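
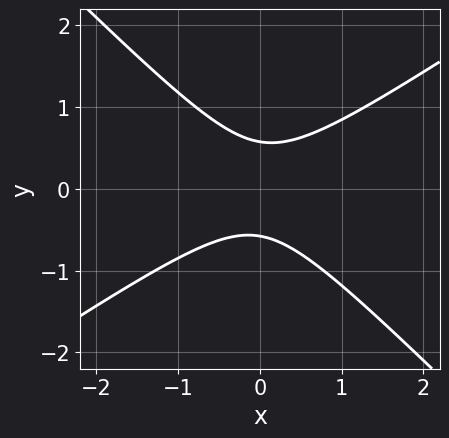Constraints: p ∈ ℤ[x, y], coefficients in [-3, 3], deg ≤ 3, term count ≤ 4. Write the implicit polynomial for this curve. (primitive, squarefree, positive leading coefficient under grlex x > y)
2*x^2 - x*y - 3*y^2 + 1

First, the degree is 2 — the shape is more complex than any degree-1 curve.
Next, from the visible intercepts: no x-intercept at any integer in the box.
Finally, fitting integer coefficients to these (and the overall shape) gives p.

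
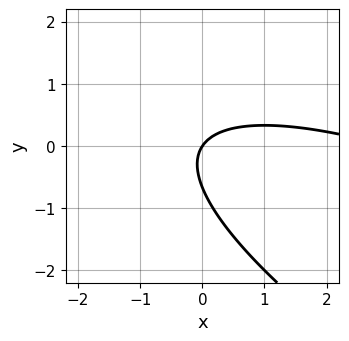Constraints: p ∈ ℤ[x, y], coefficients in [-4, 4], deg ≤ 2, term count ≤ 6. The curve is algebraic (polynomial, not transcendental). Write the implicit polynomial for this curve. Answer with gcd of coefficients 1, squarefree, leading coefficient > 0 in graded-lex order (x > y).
The degree is 2 — a generic line meets the curve in up to 2 points.
Against the integer gridlines: it crosses the x-axis at the gridline x = 0; one y-axis crossing is at y = 0.
Matching integer coefficients to the picture gives p.

x^2 + 3*x*y + 3*y^2 - 3*x + 2*y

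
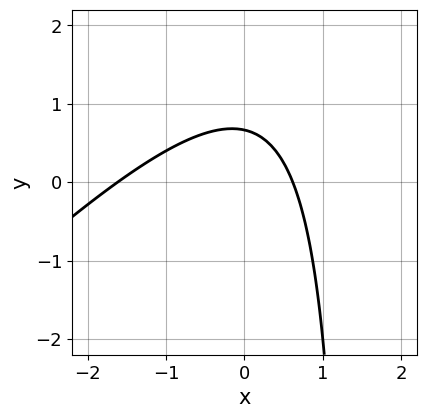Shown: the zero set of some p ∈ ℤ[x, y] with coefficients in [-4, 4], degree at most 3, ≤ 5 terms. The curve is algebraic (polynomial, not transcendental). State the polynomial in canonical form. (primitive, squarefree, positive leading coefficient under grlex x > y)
2*x^2 - 2*x*y + 2*x + 3*y - 2

1. Degree: the shape is more complex than any degree-1 curve, so deg p = 2.
2. The integer polynomial consistent with all of this is the stated p.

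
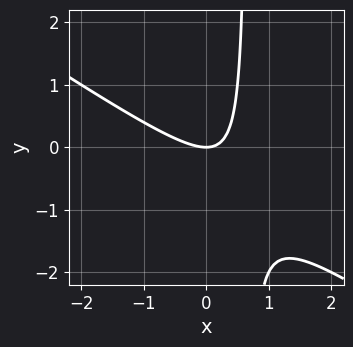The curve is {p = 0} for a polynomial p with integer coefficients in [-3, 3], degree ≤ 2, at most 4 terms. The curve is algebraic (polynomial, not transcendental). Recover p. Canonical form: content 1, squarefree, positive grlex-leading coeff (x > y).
2*x^2 + 3*x*y - 2*y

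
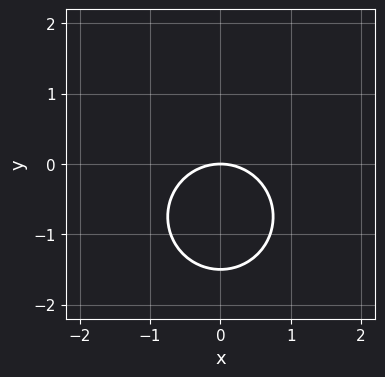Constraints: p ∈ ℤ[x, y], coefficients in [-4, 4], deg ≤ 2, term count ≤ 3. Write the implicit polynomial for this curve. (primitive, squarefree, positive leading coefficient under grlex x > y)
2*x^2 + 2*y^2 + 3*y

(a) The degree is 2 — the shape is more complex than any degree-1 curve.
(b) Symmetries: it's symmetric under x → −x, forcing even powers of x.
(c) Checking where it meets the axes: one y-axis crossing is at y = 0; it meets the x-axis at x = 0 (among the integer gridlines).
(d) Fitting integer coefficients to these (and the overall shape) gives p.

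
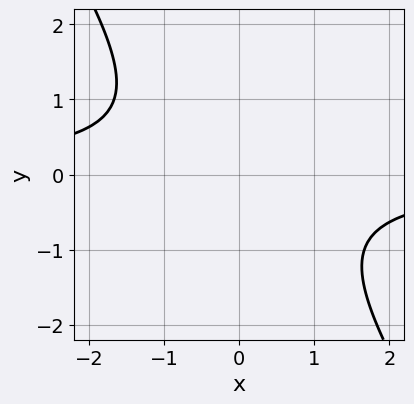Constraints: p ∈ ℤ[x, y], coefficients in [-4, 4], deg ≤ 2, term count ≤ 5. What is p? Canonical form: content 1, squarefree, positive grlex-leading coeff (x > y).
3*x*y + 2*y^2 + 3

(a) deg p = 2. A generic line meets the curve in up to 2 points.
(b) Observable constraints: no y-intercept at any integer in the box; no x-intercept at any integer in the box.
(c) Together with the visible shape, these determine p as stated.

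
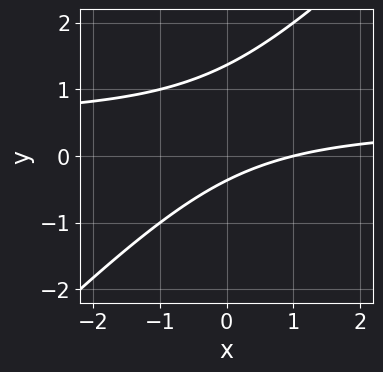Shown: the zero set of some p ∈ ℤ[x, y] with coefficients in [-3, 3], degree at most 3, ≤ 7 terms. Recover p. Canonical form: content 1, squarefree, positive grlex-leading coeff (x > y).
Degree: the shape is more complex than any degree-1 curve, so deg p = 2.
Against the integer gridlines: it crosses the x-axis at the gridline x = 1.
Together with the visible shape, these determine p as stated.

2*x*y - 2*y^2 - x + 2*y + 1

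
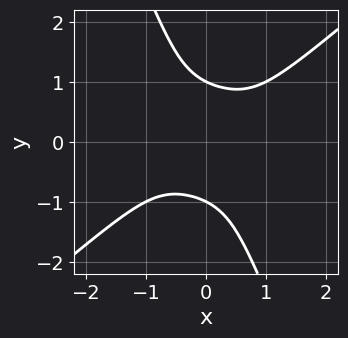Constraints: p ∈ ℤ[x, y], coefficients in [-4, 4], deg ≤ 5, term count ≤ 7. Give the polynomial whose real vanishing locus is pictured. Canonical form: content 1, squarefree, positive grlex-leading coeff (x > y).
(a) The degree is 4 — the shape is more complex than any degree-3 curve.
(b) From the visible intercepts: no x-intercept at any integer in the box; among the integer gridlines, it crosses the y-axis at y ∈ {-1, 1}.
(c) Matching integer coefficients to the picture gives p.

x^4 + x^2*y^2 - 2*x*y^3 - y^4 + 1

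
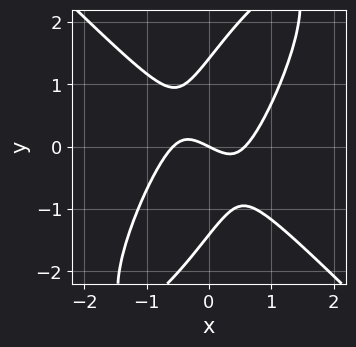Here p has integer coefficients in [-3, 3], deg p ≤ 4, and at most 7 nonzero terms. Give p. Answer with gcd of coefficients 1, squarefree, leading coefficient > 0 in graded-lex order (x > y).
3*x^3 - 2*x*y^2 + y^3 - x - 2*y

deg p = 3. No degree-2 curve has this shape.
Observable constraints: it meets the x-axis at x = 0 (among the integer gridlines); one y-axis crossing is at y = 0.
Matching integer coefficients to the picture gives p.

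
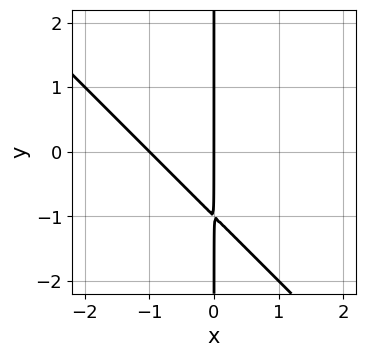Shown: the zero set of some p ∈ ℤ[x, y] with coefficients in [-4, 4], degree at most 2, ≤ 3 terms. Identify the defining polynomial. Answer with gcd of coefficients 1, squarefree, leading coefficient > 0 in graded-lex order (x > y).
(a) The degree is 2 — a generic line meets the curve in up to 2 points.
(b) From the axis intercepts and sections: the visible y-axis segment lies entirely on the curve; the x-axis gridline crossings are at x ∈ {-1, 0}.
(c) Solving for integer coefficients yields p as stated.

x^2 + x*y + x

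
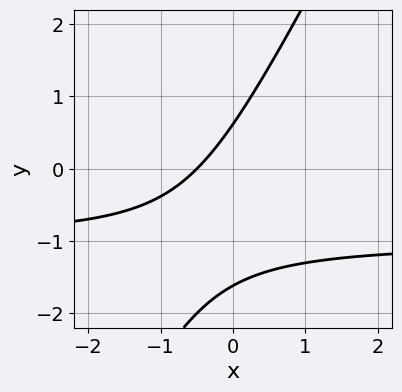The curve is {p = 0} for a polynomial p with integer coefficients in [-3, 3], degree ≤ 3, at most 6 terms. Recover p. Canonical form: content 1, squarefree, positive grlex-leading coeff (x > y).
(a) deg p = 2.
(b) The integer polynomial consistent with all of this is the stated p.

2*x*y - y^2 + 2*x - y + 1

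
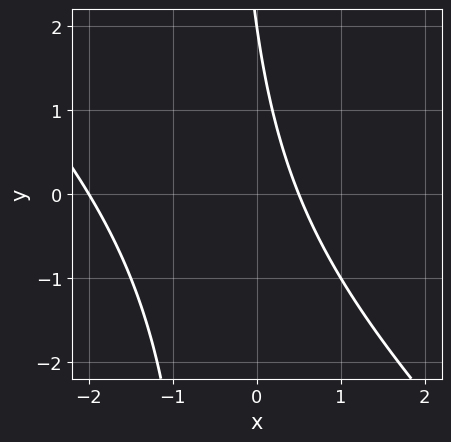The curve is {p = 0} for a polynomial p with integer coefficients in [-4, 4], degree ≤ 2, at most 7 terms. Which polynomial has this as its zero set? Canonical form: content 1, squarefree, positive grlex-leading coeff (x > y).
Degree: no degree-1 curve has this shape, so deg p = 2.
Against the integer gridlines: it meets the x-axis at x = -2 (among the integer gridlines); it crosses the y-axis at the gridline y = 2.
Assembling these constraints gives the stated polynomial.

2*x^2 + 2*x*y + 3*x + y - 2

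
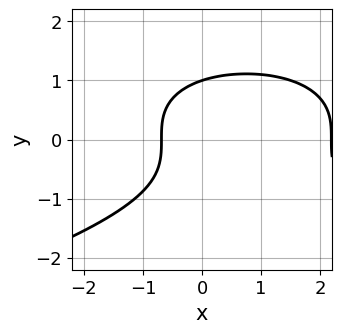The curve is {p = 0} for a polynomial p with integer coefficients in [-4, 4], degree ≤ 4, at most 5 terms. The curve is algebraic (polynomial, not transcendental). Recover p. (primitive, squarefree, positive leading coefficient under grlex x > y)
3*y^3 + 2*x^2 - 3*x - 3

First, deg p = 3. No degree-2 curve has this shape.
Then, reading off the gridlines: it meets the y-axis at y = 1 (among the integer gridlines).
Finally, the integer polynomial consistent with all of this is the stated p.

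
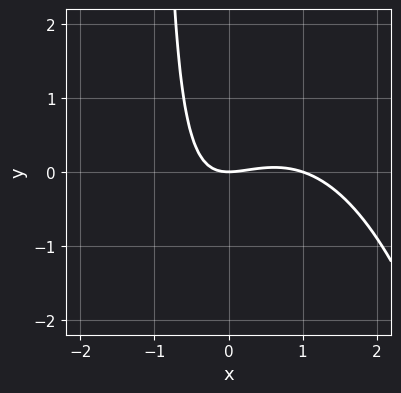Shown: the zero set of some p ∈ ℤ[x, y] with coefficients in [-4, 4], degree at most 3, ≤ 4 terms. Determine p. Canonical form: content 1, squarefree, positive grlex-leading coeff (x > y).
First, deg p = 3.
Then, from the axis intercepts and sections: the x-axis gridline crossings are at x ∈ {0, 1}; it meets the y-axis at y = 0 (among the integer gridlines).
Finally, assembling these constraints gives the stated polynomial.

2*x^3 - 2*x^2 + 3*x*y + 3*y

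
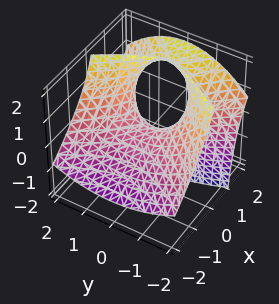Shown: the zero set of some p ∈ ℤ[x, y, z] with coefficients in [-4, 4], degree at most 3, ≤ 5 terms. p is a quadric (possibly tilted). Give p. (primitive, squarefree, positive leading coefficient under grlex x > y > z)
First, degree: a generic line meets the surface in up to 2 points, so deg p = 2.
Next, against the integer gridlines: it meets the z-axis at z = 0 (among the integer gridlines); it crosses the x-axis at the gridline x = 0.
Finally, together with the visible shape, these determine p as stated.

2*x^2 - 3*x*z - y^2 + 2*z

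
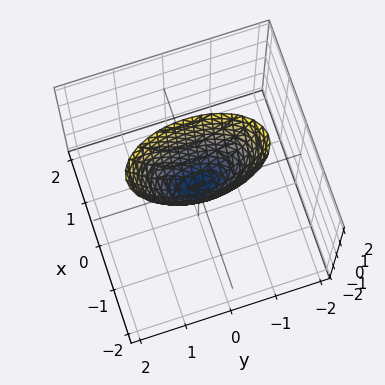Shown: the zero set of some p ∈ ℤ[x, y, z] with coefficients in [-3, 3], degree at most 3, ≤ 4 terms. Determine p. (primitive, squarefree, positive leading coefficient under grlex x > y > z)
1. Degree: a single bowl opening along one axis; a quadric, so deg p = 2.
2. Symmetries: mirror symmetry x ↦ −x ⇒ only even powers of x; the y ↦ −y reflection is a symmetry, so y appears only in even powers.
3. Observable constraints: it meets the x-axis at x = 0 (among the integer gridlines); one z-axis crossing is at z = 0.
4. Putting this together gives p.

3*x^2 + y^2 - z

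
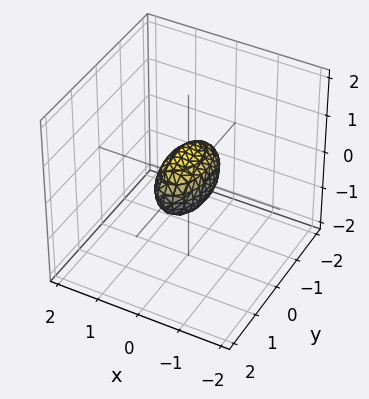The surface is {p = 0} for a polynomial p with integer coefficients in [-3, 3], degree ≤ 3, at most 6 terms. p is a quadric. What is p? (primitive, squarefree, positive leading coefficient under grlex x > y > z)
1. deg p = 2. A closed, bounded, convex surface; a quadric.
2. Symmetries: mirror symmetry y ↦ −y ⇒ only even powers of y; it's symmetric under z → −z, forcing even powers of z; the x ↦ −x reflection is a symmetry, so x appears only in even powers.
3. Reading off the gridlines: among the integer gridlines, it crosses the y-axis at y ∈ {-1, 1}.
4. Putting this together gives p.

3*x^2 + y^2 + 2*z^2 - 1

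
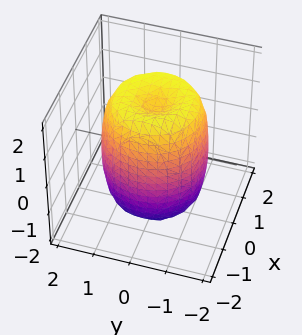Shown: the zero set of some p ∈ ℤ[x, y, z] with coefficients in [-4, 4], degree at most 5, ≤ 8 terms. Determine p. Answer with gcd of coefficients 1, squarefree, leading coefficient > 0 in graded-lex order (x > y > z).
2*x^4 + 4*x^2*y^2 + 2*y^4 - 3*x^2 - 3*y^2 + z^2 - 2

Degree: the shape is more complex than any degree-3 surface, so deg p = 4.
By symmetry, the z-axis is an axis of rotation, so x and y enter only as x² + y².
From the axis intercepts and sections: a circular section at z = 1 has radius between 1 and 2.
Putting this together gives p.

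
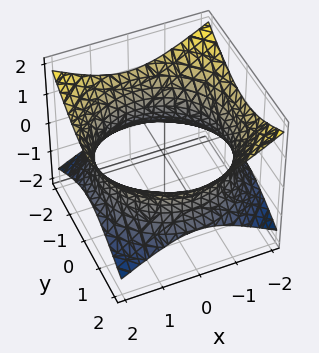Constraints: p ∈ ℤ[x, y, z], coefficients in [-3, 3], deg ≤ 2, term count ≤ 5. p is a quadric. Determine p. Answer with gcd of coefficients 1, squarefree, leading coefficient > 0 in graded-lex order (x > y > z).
1. The degree is 2 — one connected sheet with a waist; a quadric.
2. Symmetries: rotational symmetry about the z-axis ⇒ p depends on x, y only through x² + y²; the z ↦ −z reflection is a symmetry, so z appears only in even powers.
3. Observable constraints: the surface avoids every integer z-axis point in the box; a circular section at z = 0 has radius between 1 and 2.
4. Putting this together gives p.

x^2 + y^2 - 2*z^2 - 3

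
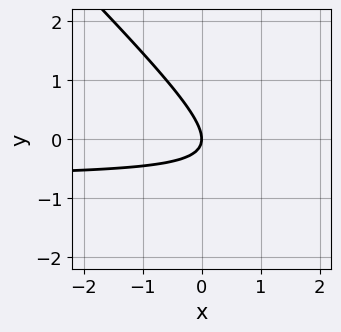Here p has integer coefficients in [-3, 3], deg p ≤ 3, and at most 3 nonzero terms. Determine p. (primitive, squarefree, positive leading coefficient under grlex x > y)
deg p = 2. The shape is more complex than any degree-1 curve.
Reading off the gridlines: it crosses the x-axis at the gridline x = 0; it meets the y-axis at y = 0 (among the integer gridlines).
Solving for integer coefficients yields p as stated.

3*x*y + 3*y^2 + 2*x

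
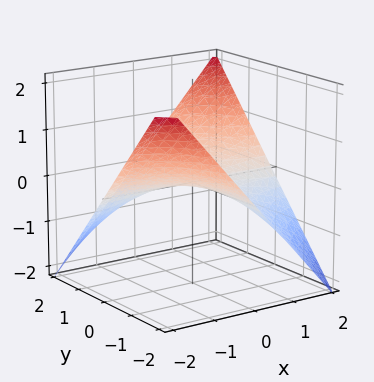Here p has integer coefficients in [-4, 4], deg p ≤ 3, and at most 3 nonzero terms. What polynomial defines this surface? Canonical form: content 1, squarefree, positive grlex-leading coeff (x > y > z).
First, deg p = 2. A saddle surface; a quadric.
Then, against the integer gridlines: every point of the x-axis in the box is on the surface; it meets the z-axis at z = 0 (among the integer gridlines); every point of the y-axis in the box is on the surface.
Finally, together with the visible shape, these determine p as stated.

x*y - 2*z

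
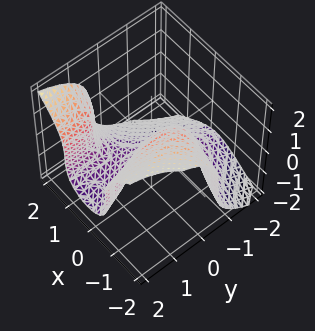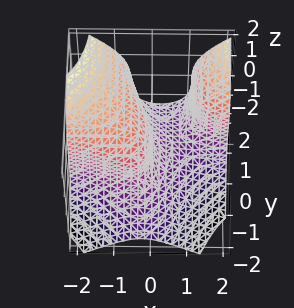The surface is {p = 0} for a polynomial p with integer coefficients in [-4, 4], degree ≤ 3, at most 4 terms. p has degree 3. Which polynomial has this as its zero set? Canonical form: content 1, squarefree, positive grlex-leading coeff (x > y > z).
1. deg p = 3. No degree-2 surface has this shape.
2. Checking where it meets the axes: it meets the x-axis at x = 0 (among the integer gridlines); it crosses the y-axis at the gridline y = 0.
3. Matching integer coefficients to the picture gives p.

3*x^2*y - 2*z^3 - y^2 - 3*x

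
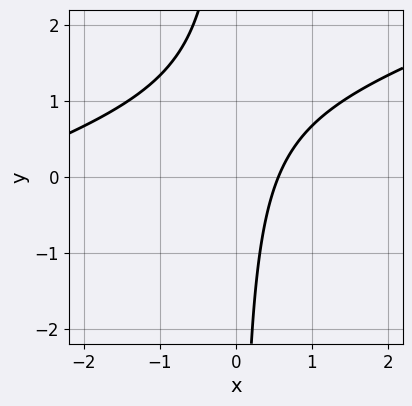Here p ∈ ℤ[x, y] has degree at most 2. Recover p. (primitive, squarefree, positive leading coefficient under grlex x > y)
1. Degree: the shape is more complex than any degree-1 curve, so deg p = 2.
2. Checking where it meets the axes: it misses every integer gridline on the y-axis.
3. Fitting integer coefficients to these (and the overall shape) gives p.

x^2 - 3*x*y + 3*x - 2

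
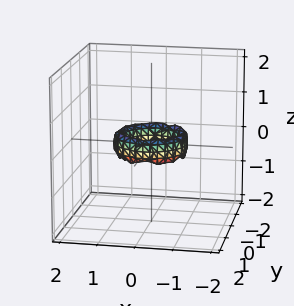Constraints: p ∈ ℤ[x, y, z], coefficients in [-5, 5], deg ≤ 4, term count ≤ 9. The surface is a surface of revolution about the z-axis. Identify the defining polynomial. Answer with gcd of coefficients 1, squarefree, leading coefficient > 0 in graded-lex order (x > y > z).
2*x^4 + 4*x^2*y^2 + 2*y^4 - 3*x^2 - 3*y^2 + z^2 + 1

First, degree: no degree-3 surface has this shape, so deg p = 4.
Then, by symmetry, the surface is invariant under rotation about z: p = q(x² + y², z).
Next, checking where it meets the axes: the x-axis gridline crossings are at x ∈ {-1, 1}; it misses every integer gridline on the z-axis; a circular section at z = 0 has radius between 0 and 1.
Finally, assembling these constraints gives the stated polynomial. Check: (0, 1, 0) on the y-axis lies on the surface, and p(0, 1, 0) = 0. ✓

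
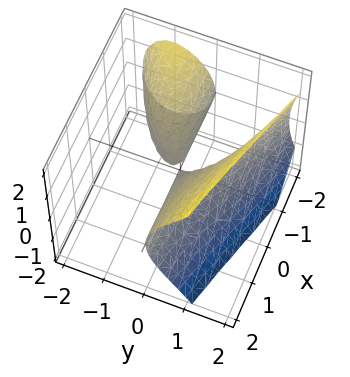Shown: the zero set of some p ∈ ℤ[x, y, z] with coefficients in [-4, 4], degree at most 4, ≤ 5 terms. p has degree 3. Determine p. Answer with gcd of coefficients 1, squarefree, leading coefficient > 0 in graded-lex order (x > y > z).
2*y^3 + 3*x*y - 2*z^2

(a) There are 2 components. Treating them together as one polynomial.
(b) The degree is 3 — a generic line meets the surface in up to 3 points.
(c) Checking where it meets the axes: it crosses the y-axis at the gridline y = 0; it crosses the z-axis at the gridline z = 0; every point of the x-axis in the box is on the surface.
(d) Matching integer coefficients to the picture gives p.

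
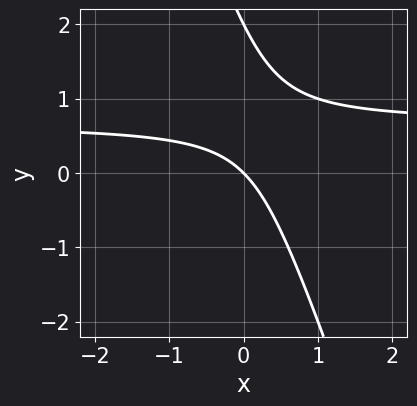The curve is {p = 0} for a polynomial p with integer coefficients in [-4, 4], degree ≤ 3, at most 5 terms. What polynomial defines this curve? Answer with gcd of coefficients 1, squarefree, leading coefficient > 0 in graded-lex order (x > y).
Degree: the shape is more complex than any degree-1 curve, so deg p = 2.
Observable constraints: among the integer gridlines, it crosses the y-axis at y ∈ {0, 2}; it meets the x-axis at x = 0 (among the integer gridlines).
Matching integer coefficients to the picture gives p.

3*x*y + y^2 - 2*x - 2*y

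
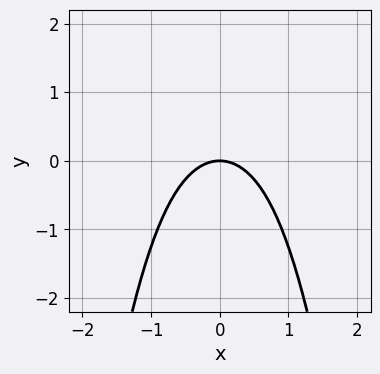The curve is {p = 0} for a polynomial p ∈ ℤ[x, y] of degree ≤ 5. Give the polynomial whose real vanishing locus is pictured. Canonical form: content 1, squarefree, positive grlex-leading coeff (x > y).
2*x^4 + x^2*y + 3*x^2 + 3*y

First, deg p = 4. No degree-3 curve has this shape.
Next, symmetries: mirror symmetry x ↦ −x ⇒ only even powers of x.
Next, observable constraints: it meets the x-axis at x = 0 (among the integer gridlines); it meets the y-axis at y = 0 (among the integer gridlines).
Finally, together with the visible shape, these determine p as stated.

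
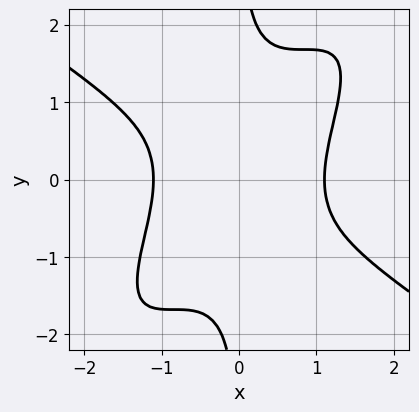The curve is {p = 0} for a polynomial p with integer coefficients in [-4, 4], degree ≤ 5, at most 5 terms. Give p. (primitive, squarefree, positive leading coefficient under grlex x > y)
2*x^4 - 3*x^2*y^2 + 2*x*y^3 - 3

First, deg p = 4.
Then, reading off the gridlines: it misses every integer gridline on the y-axis.
Finally, the integer polynomial consistent with all of this is the stated p.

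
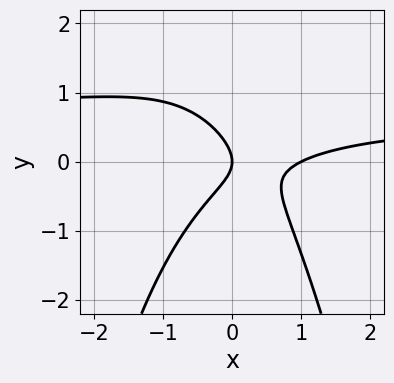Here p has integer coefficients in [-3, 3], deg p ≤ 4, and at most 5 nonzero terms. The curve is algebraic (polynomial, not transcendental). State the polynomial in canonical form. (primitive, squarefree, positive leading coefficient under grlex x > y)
3*x^2*y - 2*x^2 + x*y + 3*y^2 + 2*x

1. deg p = 3. The shape is more complex than any degree-2 curve.
2. Against the integer gridlines: among the integer gridlines, it crosses the x-axis at x ∈ {0, 1}; one y-axis crossing is at y = 0.
3. These observations pin down the coefficients.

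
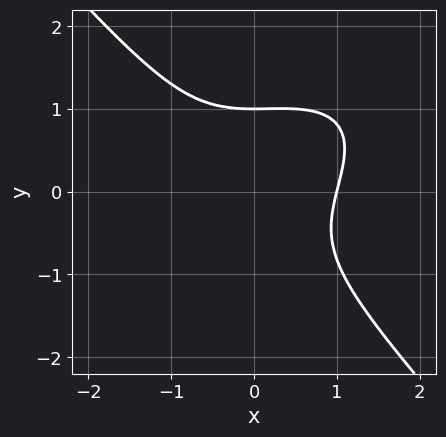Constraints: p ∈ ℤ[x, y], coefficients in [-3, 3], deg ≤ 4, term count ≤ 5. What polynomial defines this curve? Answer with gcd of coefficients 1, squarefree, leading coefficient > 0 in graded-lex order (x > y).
(a) deg p = 3.
(b) Against the integer gridlines: it meets the y-axis at y = 1 (among the integer gridlines); one x-axis crossing is at x = 1.
(c) Solving for integer coefficients yields p as stated.

2*x^3 - 2*x^2*y + 3*y^3 + x^2 - 3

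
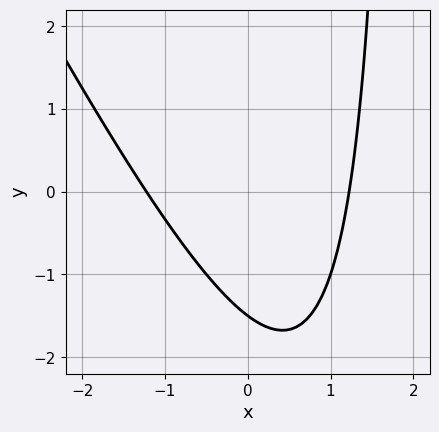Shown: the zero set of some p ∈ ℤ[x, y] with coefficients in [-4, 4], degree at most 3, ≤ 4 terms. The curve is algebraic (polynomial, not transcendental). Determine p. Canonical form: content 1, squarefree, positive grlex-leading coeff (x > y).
2*x^2 + x*y - 2*y - 3

The degree is 2 — the shape is more complex than any degree-1 curve.
Matching integer coefficients to the picture gives p.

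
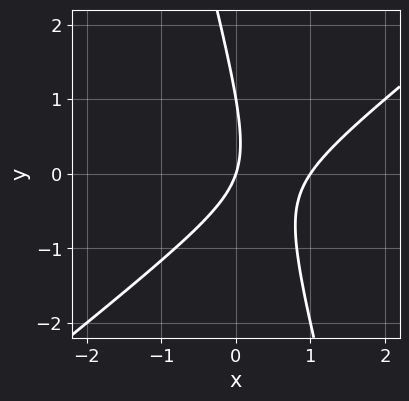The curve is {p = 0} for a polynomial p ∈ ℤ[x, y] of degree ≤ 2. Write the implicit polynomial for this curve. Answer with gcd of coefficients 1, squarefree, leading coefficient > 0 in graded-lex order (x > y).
(a) The degree is 2 — no degree-1 curve has this shape.
(b) From the axis intercepts and sections: the y-axis gridline crossings are at y ∈ {0, 1}; the x-axis gridline crossings are at x ∈ {0, 1}.
(c) The integer polynomial consistent with all of this is the stated p.

3*x^2 - 3*x*y - y^2 - 3*x + y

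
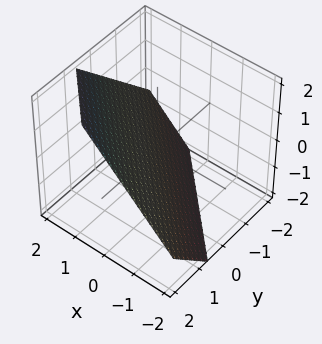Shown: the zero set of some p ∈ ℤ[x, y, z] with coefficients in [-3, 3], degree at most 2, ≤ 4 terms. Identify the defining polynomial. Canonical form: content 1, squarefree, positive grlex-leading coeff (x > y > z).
3*x + 3*y - 3*z - 2

First, deg p = 1. Every cross-section is a straight line — this is a plane.
Finally, matching integer coefficients to the picture gives p.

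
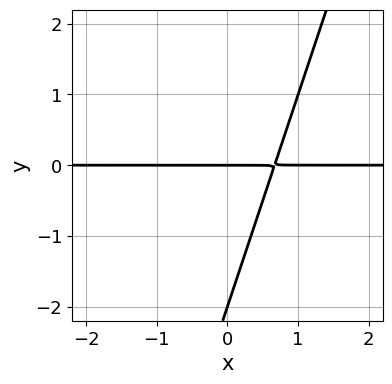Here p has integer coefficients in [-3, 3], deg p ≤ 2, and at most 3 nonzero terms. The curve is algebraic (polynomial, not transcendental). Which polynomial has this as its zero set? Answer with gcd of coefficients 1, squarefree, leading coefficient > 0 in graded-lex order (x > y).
3*x*y - y^2 - 2*y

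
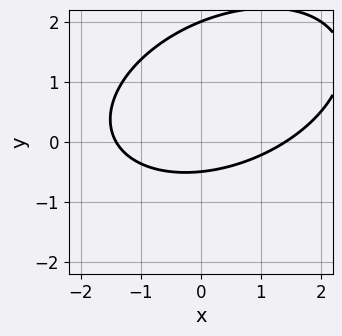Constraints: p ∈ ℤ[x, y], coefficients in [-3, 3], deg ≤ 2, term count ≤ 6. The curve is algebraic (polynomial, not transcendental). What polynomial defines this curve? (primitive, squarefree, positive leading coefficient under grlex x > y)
x^2 - x*y + 2*y^2 - 3*y - 2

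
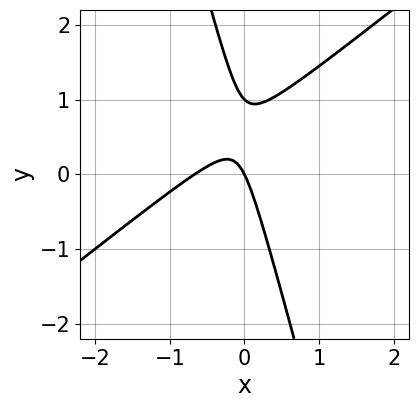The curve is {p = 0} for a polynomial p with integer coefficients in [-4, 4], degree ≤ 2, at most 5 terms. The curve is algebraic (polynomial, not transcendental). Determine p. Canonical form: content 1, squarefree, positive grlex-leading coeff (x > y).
3*x^2 - 3*x*y - y^2 + 2*x + y

(a) Degree: the shape is more complex than any degree-1 curve, so deg p = 2.
(b) Reading off the gridlines: it crosses the x-axis at the gridline x = 0; the y-axis gridline crossings are at y ∈ {0, 1}.
(c) Together with the visible shape, these determine p as stated.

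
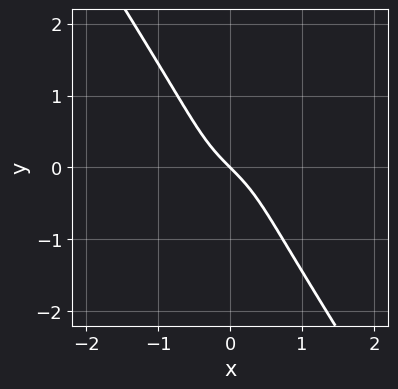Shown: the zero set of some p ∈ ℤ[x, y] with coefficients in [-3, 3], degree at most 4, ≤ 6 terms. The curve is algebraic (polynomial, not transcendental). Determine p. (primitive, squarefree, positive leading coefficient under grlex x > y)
3*x^3 - 3*x^2*y + 2*y^3 + 3*x + 3*y

First, the degree is 3 — the shape is more complex than any degree-2 curve.
Then, observable constraints: it meets the x-axis at x = 0 (among the integer gridlines); it crosses the y-axis at the gridline y = 0.
Finally, together with the visible shape, these determine p as stated.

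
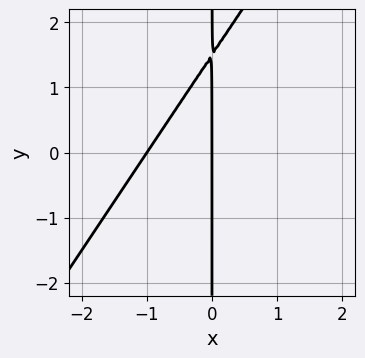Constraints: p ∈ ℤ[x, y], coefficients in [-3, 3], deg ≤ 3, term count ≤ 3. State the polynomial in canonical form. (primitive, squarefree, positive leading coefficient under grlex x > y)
(a) deg p = 2. The shape is more complex than any degree-1 curve.
(b) From the visible intercepts: every point of the y-axis in the box is on the curve; among the integer gridlines, it crosses the x-axis at x ∈ {-1, 0}.
(c) Matching integer coefficients to the picture gives p.

3*x^2 - 2*x*y + 3*x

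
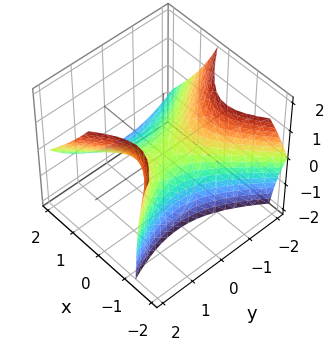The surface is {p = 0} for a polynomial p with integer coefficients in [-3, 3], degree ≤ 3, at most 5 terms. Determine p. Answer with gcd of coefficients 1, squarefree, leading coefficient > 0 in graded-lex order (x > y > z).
3*x^2 - x*y + 3*x*z - 2*y^2 + 3*z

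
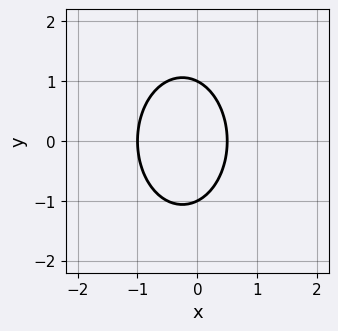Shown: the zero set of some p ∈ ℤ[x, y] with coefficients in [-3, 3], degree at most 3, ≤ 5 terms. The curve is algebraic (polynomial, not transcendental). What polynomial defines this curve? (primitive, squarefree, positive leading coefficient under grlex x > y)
2*x^2 + y^2 + x - 1

deg p = 2. The shape is more complex than any degree-1 curve.
Symmetries: it's symmetric under y → −y, forcing even powers of y.
Against the integer gridlines: the y-axis gridline crossings are at y ∈ {-1, 1}; it crosses the x-axis at the gridline x = -1.
Fitting integer coefficients to these (and the overall shape) gives p.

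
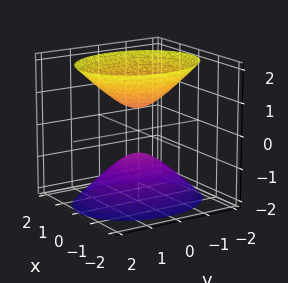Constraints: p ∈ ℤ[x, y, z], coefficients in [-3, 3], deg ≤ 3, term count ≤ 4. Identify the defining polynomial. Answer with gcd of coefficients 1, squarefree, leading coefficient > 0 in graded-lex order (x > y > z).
1. I count 2 distinct pieces.
2. Degree: two sheets facing apart; a quadric, so deg p = 2.
3. Symmetries: it's symmetric under x → −x, forcing even powers of x; it's symmetric under y → −y, forcing even powers of y; mirror symmetry z ↦ −z ⇒ only even powers of z.
4. Checking where it meets the axes: no y-intercept at any integer in the box; it misses every integer gridline on the x-axis.
5. Putting this together gives p.

3*x^2 + 2*y^2 - 2*z^2 + 1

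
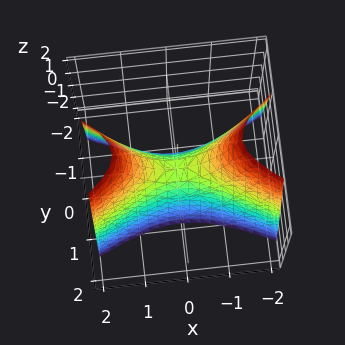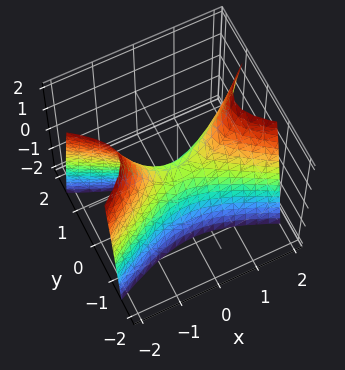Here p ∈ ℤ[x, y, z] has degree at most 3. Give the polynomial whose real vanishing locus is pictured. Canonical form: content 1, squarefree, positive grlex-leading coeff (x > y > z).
x^2 - 3*y^2 - z

1. Degree: a hyperbolic paraboloid; a quadric, so deg p = 2.
2. Symmetries: mirror symmetry x ↦ −x ⇒ only even powers of x; mirror symmetry y ↦ −y ⇒ only even powers of y.
3. Observable constraints: it meets the x-axis at x = 0 (among the integer gridlines); it crosses the z-axis at the gridline z = 0.
4. The integer polynomial consistent with all of this is the stated p.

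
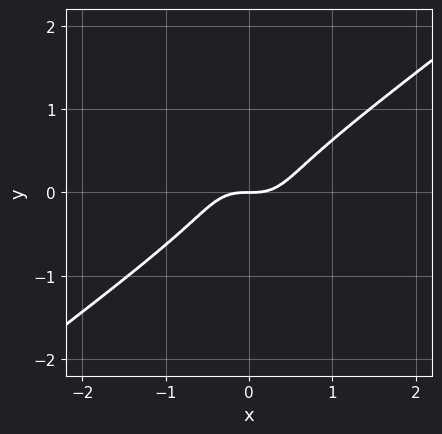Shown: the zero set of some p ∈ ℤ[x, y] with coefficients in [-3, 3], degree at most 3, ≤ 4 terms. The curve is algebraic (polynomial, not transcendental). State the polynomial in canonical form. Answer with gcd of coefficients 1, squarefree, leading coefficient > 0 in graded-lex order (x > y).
2*x^3 - x^2*y - 3*y^3 - y

(a) The degree is 3 — a generic line meets the curve in up to 3 points.
(b) From the axis intercepts and sections: it meets the y-axis at y = 0 (among the integer gridlines); one x-axis crossing is at x = 0.
(c) Fitting integer coefficients to these (and the overall shape) gives p.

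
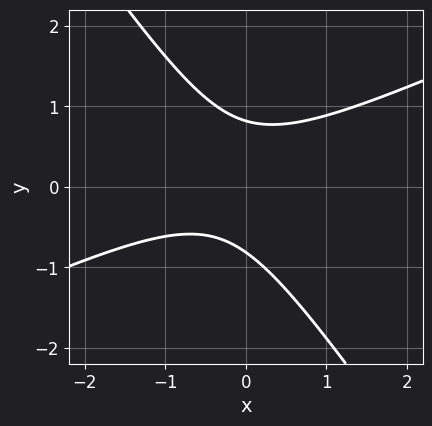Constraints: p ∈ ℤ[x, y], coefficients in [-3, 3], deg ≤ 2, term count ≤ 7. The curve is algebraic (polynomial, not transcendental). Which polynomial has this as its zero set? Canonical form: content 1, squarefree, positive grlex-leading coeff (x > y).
2*x^2 - 3*x*y - 3*y^2 + x + 2

(a) Degree: the shape is more complex than any degree-1 curve, so deg p = 2.
(b) Reading off the gridlines: it misses every integer gridline on the x-axis.
(c) Fitting integer coefficients to these (and the overall shape) gives p.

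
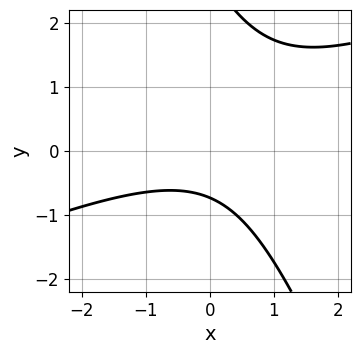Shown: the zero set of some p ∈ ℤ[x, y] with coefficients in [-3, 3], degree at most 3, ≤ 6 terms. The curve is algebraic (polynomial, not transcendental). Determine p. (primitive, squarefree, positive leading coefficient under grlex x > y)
x^2 - 2*x*y - y^2 + 2*y + 2

The degree is 2 — a generic line meets the curve in up to 2 points.
Checking where it meets the axes: no x-intercept at any integer in the box.
Matching integer coefficients to the picture gives p.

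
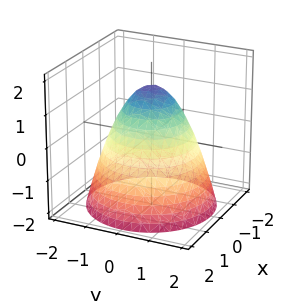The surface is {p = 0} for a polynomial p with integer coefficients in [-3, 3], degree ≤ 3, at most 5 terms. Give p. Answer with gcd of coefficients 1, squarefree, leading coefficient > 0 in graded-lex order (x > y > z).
1. Degree: the shape is more complex than any degree-1 surface, so deg p = 2.
2. By symmetry, every cross-section ⟂ z is a circle, so x, y appear only via x² + y².
3. Reading off the gridlines: a circular section at z = -1 has radius between 1 and 2.
4. These observations pin down the coefficients.

2*x^2 + 2*y^2 + 2*z - 3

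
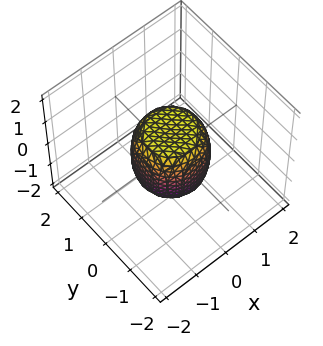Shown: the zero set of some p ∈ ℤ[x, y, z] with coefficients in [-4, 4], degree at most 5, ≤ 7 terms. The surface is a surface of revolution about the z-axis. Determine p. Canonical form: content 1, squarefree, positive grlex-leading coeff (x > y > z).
2*x^4 + 4*x^2*y^2 + 2*y^4 - x^2 - y^2 + z^2 - 1

deg p = 4.
Symmetry: every cross-section ⟂ z is a circle, so x, y appear only via x² + y².
From the axis intercepts and sections: among the integer gridlines, it crosses the y-axis at y ∈ {-1, 1}; a circular section at z = -1 has radius between 0 and 1; among the integer gridlines, it crosses the z-axis at z ∈ {-1, 1}; among the integer gridlines, it crosses the x-axis at x ∈ {-1, 1}.
These observations pin down the coefficients.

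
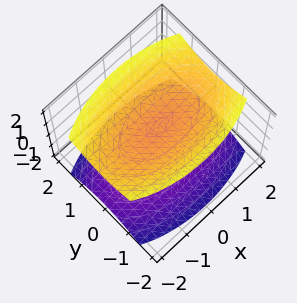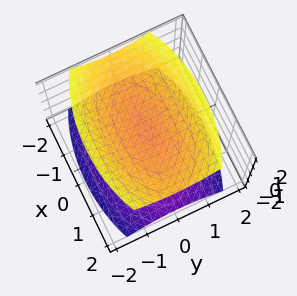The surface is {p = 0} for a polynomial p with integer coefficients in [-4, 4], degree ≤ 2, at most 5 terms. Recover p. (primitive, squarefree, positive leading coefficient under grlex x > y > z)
x^2 + 3*y^2 - 3*z^2 + 3

(a) I count 2 distinct pieces.
(b) deg p = 2.
(c) Symmetries: mirror symmetry z ↦ −z ⇒ only even powers of z; it's symmetric under x → −x, forcing even powers of x; the y ↦ −y reflection is a symmetry, so y appears only in even powers.
(d) From the visible intercepts: it misses every integer gridline on the x-axis; the surface avoids every integer y-axis point in the box; among the integer gridlines, it crosses the z-axis at z ∈ {-1, 1}.
(e) Solving for integer coefficients yields p as stated.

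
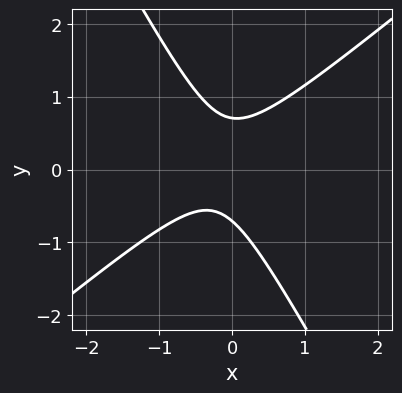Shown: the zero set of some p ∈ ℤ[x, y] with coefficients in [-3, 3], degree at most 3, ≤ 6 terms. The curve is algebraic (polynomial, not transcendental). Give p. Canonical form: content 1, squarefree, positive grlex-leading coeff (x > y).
Degree: the shape is more complex than any degree-1 curve, so deg p = 2.
From the visible intercepts: it misses every integer gridline on the x-axis.
Fitting integer coefficients to these (and the overall shape) gives p.

3*x^2 - 2*x*y - 2*y^2 + x + 1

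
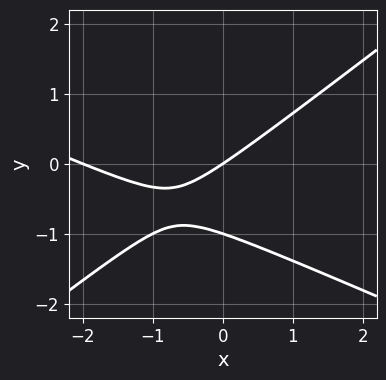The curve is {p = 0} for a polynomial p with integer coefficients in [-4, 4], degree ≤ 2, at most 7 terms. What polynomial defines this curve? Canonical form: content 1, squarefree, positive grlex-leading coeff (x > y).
x^2 + x*y - 3*y^2 + 2*x - 3*y

The degree is 2 — a generic line meets the curve in up to 2 points.
Observable constraints: the x-axis gridline crossings are at x ∈ {-2, 0}; the y-axis gridline crossings are at y ∈ {-1, 0}.
Assembling these constraints gives the stated polynomial.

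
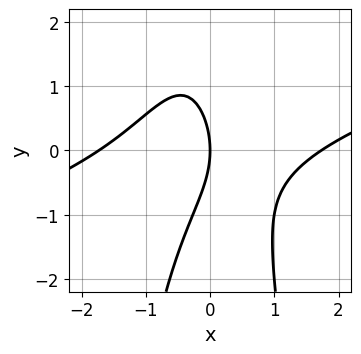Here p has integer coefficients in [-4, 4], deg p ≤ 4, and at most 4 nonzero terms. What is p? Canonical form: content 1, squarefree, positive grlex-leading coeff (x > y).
x^3 - 3*x^2*y - y^2 - 3*x

(a) deg p = 3.
(b) From the axis intercepts and sections: it meets the y-axis at y = 0 (among the integer gridlines); one x-axis crossing is at x = 0.
(c) Assembling these constraints gives the stated polynomial.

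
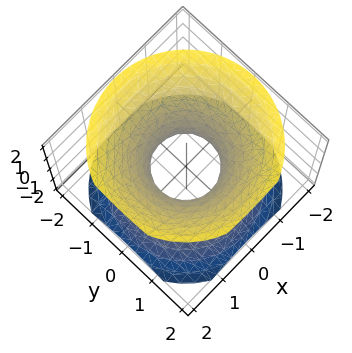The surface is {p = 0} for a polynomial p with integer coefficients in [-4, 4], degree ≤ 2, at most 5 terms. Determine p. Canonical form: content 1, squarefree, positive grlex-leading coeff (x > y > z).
3*x^2 + 3*y^2 - 3*z^2 - 2

1. Degree: the shape is more complex than any degree-1 surface, so deg p = 2.
2. Symmetry: the surface is invariant under rotation about z: p = q(x² + y², z).
3. From the axis intercepts and sections: the surface avoids every integer z-axis point in the box; a circular section at z = 0 has radius between 0 and 1.
4. Fitting integer coefficients to these (and the overall shape) gives p.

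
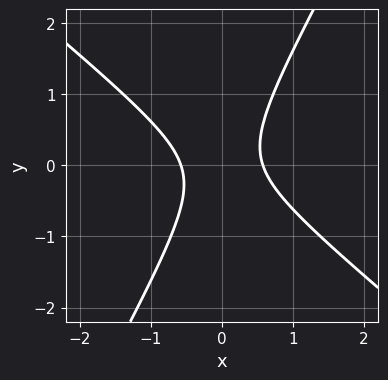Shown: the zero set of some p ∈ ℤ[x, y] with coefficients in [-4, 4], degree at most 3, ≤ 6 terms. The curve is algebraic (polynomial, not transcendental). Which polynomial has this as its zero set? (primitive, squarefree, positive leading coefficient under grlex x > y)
3*x^2 + 2*x*y - 2*y^2 - 1

First, deg p = 2. A generic line meets the curve in up to 2 points.
Next, against the integer gridlines: it misses every integer gridline on the y-axis.
Finally, assembling these constraints gives the stated polynomial.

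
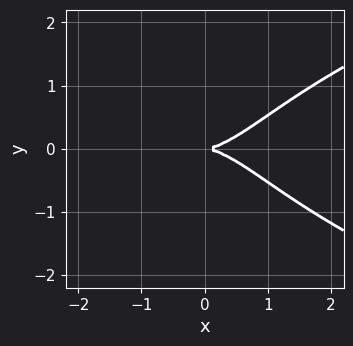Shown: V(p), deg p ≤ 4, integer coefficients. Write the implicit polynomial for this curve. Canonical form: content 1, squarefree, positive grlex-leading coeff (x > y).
1. deg p = 4. A generic line meets the curve in up to 4 points.
2. Symmetries: mirror symmetry y ↦ −y ⇒ only even powers of y.
3. From the visible intercepts: it crosses the y-axis at the gridline y = 0; it crosses the x-axis at the gridline x = 0.
4. Putting this together gives p.

2*y^4 - x^3 + 3*y^2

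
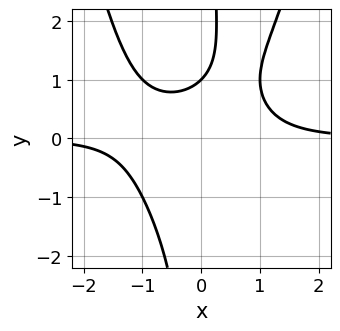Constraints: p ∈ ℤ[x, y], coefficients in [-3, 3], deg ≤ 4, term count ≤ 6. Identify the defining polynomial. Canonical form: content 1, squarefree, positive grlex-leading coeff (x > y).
x^3*y - x*y^2 + y - 1

The degree is 4 — no degree-3 curve has this shape.
Observable constraints: one y-axis crossing is at y = 1; the curve avoids every integer x-axis point in the box.
The integer polynomial consistent with all of this is the stated p.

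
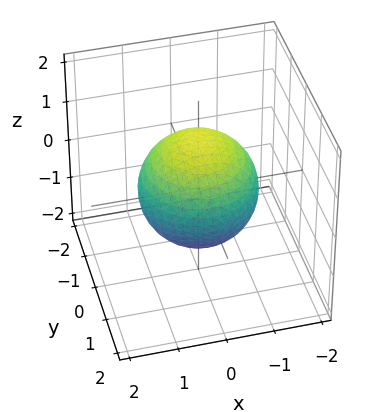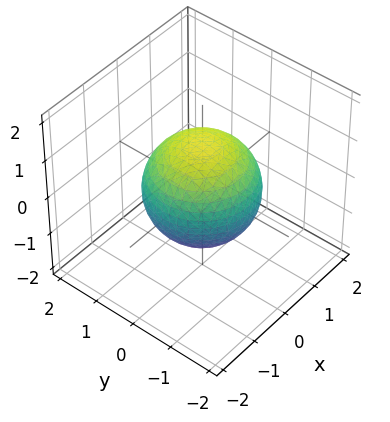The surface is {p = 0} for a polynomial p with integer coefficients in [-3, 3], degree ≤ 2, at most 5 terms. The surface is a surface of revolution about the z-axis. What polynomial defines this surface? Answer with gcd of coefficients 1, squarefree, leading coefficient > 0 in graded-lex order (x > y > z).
2*x^2 + 2*y^2 + 2*z^2 - 3

1. Degree: a generic line meets the surface in up to 2 points, so deg p = 2.
2. By symmetry, the surface is invariant under rotation about z: p = q(x² + y², z).
3. Checking where it meets the axes: a circular section at z = -1 has radius between 0 and 1.
4. Assembling these constraints gives the stated polynomial.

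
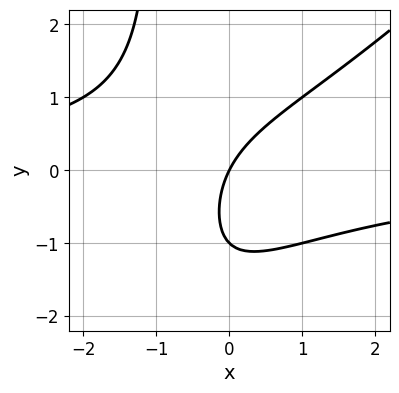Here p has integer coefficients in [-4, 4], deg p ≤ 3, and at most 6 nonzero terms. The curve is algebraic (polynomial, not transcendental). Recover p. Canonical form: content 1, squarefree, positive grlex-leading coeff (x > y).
(a) deg p = 3. The shape is more complex than any degree-2 curve.
(b) From the axis intercepts and sections: among the integer gridlines, it crosses the y-axis at y ∈ {-1, 0}; it crosses the x-axis at the gridline x = 0.
(c) Fitting integer coefficients to these (and the overall shape) gives p.

x^2*y - x*y^2 - y^2 + 2*x - y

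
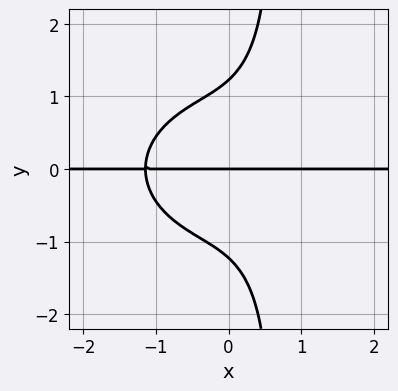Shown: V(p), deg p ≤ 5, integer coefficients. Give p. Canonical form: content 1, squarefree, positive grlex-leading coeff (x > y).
2*x^3*y + 3*x*y^3 - 2*y^3 + 3*y

Degree: the shape is more complex than any degree-3 curve, so deg p = 4.
Against the integer gridlines: the visible x-axis segment lies entirely on the curve; one y-axis crossing is at y = 0.
These observations pin down the coefficients.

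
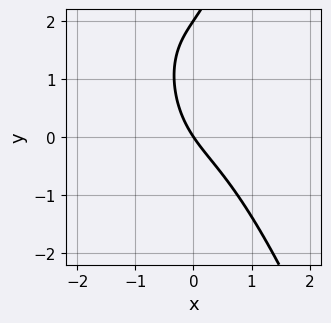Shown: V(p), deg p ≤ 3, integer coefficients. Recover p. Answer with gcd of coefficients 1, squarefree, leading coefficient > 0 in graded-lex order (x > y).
3*x^3 + x^2*y - y^2 + 3*x + 2*y

1. The degree is 3 — the shape is more complex than any degree-2 curve.
2. Reading off the gridlines: it meets the x-axis at x = 0 (among the integer gridlines); the y-axis gridline crossings are at y ∈ {0, 2}.
3. Putting this together gives p.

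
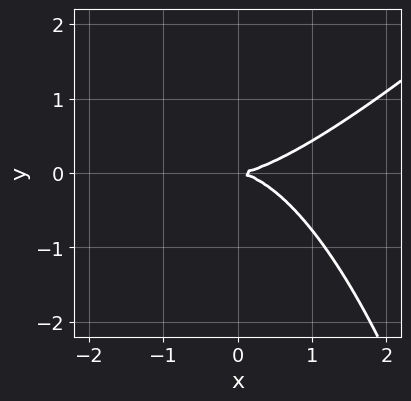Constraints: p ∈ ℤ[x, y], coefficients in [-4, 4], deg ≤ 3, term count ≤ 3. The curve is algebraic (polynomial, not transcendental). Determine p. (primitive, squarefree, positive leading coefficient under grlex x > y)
x^3 - x^2*y - 3*y^2

First, the degree is 3 — the shape is more complex than any degree-2 curve.
Then, against the integer gridlines: it crosses the y-axis at the gridline y = 0; one x-axis crossing is at x = 0.
Finally, matching integer coefficients to the picture gives p.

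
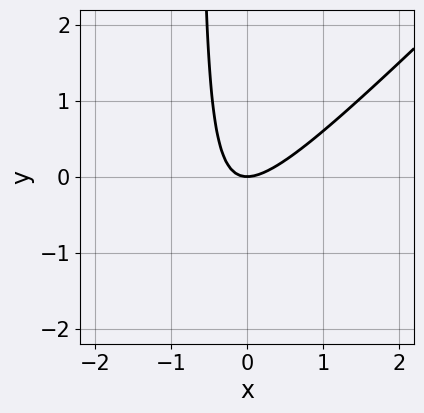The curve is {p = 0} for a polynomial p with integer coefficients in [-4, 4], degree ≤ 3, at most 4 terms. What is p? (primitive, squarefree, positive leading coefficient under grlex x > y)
First, deg p = 2. The shape is more complex than any degree-1 curve.
Next, checking where it meets the axes: it meets the y-axis at y = 0 (among the integer gridlines); it crosses the x-axis at the gridline x = 0.
Finally, fitting integer coefficients to these (and the overall shape) gives p.

3*x^2 - 3*x*y - 2*y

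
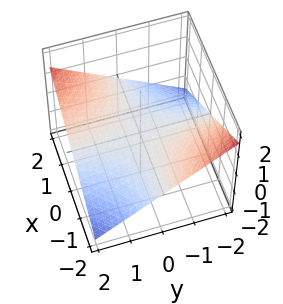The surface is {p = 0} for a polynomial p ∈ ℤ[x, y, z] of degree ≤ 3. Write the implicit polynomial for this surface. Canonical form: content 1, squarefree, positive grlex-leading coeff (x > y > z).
x*y - 3*z

(a) deg p = 2. A saddle surface; a quadric.
(b) Against the integer gridlines: the visible x-axis segment lies entirely on the surface; every point of the y-axis in the box is on the surface; one z-axis crossing is at z = 0.
(c) Solving for integer coefficients yields p as stated.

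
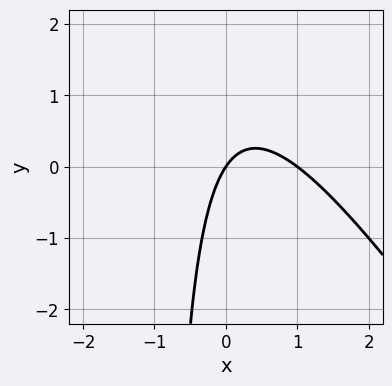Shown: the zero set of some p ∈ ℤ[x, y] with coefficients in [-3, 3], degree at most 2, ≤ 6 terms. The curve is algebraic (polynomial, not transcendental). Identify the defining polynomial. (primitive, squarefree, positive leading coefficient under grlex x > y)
3*x^2 + 2*x*y - 3*x + 2*y

deg p = 2. No degree-1 curve has this shape.
Against the integer gridlines: the x-axis gridline crossings are at x ∈ {0, 1}; it meets the y-axis at y = 0 (among the integer gridlines).
Solving for integer coefficients yields p as stated.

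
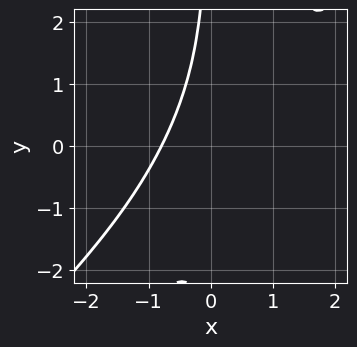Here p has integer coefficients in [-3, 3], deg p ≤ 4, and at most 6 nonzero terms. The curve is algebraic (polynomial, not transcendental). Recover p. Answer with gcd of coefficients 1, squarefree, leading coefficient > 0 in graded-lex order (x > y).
1. The degree is 3 — a generic line meets the curve in up to 3 points.
2. Reading off the gridlines: the curve avoids every integer y-axis point in the box.
3. Assembling these constraints gives the stated polynomial.

2*x^3 - 3*x^2*y + x*y^2 + 1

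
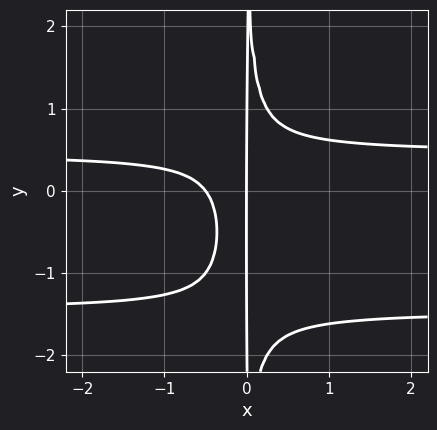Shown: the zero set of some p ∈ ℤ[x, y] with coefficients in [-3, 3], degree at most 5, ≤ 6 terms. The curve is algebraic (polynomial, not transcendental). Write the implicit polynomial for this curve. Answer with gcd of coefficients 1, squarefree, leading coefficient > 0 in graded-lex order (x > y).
Degree: a generic line meets the curve in up to 4 points, so deg p = 4.
Observable constraints: the visible y-axis segment lies entirely on the curve; it crosses the x-axis at the gridline x = 0.
Putting this together gives p.

3*x^2*y^2 + 3*x^2*y - 2*x^2 - x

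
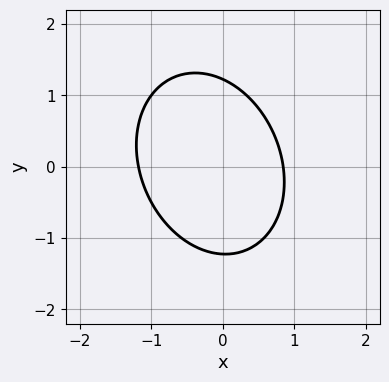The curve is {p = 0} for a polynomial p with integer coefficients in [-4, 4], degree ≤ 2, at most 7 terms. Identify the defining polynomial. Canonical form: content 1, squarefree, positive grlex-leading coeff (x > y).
Degree: a generic line meets the curve in up to 2 points, so deg p = 2.
The integer polynomial consistent with all of this is the stated p.

3*x^2 + x*y + 2*y^2 + x - 3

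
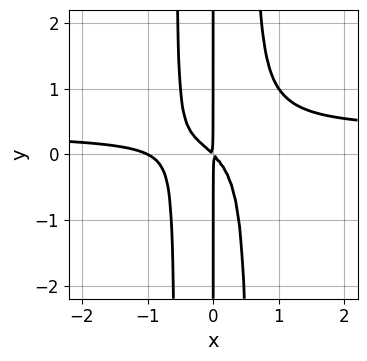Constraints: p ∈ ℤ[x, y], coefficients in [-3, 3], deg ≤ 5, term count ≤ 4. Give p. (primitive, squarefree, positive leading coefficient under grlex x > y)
(a) The degree is 4 — the shape is more complex than any degree-3 curve.
(b) From the axis intercepts and sections: it crosses the x-axis at the gridline x = -1; the visible y-axis segment lies entirely on the curve.
(c) Together with the visible shape, these determine p as stated.

3*x^3*y - x^3 - x^2 - x*y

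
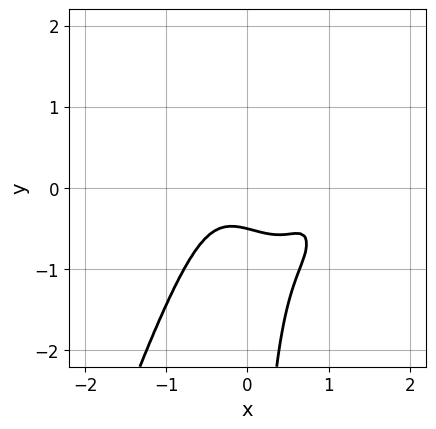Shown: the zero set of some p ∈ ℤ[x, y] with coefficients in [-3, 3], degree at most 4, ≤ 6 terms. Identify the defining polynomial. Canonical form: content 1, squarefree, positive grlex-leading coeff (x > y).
The degree is 4 — no degree-3 curve has this shape.
Checking where it meets the axes: no x-intercept at any integer in the box.
Solving for integer coefficients yields p as stated.

3*x^4 - 3*x^3 + 2*x*y^2 + 2*y + 1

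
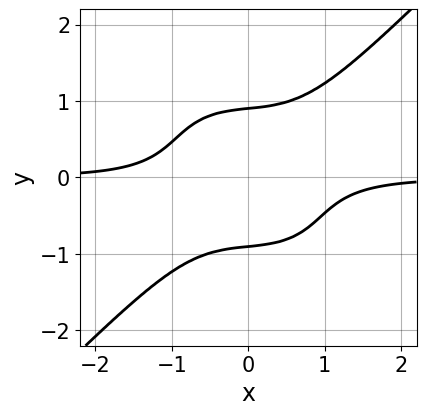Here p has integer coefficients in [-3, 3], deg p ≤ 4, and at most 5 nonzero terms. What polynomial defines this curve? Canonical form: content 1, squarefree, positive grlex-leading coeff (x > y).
1. deg p = 4. The shape is more complex than any degree-3 curve.
2. From the visible intercepts: it misses every integer gridline on the x-axis.
3. These observations pin down the coefficients.

3*x^3*y - 3*y^4 + x*y + 2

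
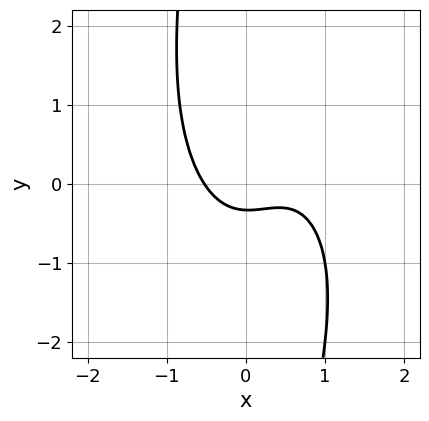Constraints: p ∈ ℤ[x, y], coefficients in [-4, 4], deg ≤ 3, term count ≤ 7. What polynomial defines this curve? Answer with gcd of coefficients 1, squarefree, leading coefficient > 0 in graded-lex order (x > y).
3*x^3 + x*y^2 - 2*x^2 + 3*y + 1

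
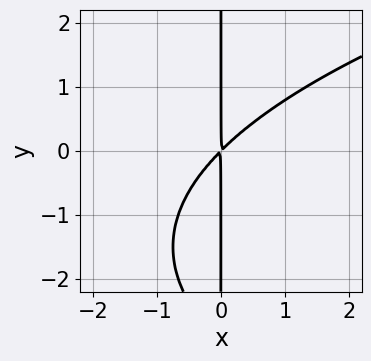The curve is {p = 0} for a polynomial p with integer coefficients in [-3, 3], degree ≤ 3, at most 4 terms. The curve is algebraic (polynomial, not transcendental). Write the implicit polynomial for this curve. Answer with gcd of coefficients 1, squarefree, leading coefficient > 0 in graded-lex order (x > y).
x*y^2 - 3*x^2 + 3*x*y

1. The degree is 3 — no degree-2 curve has this shape.
2. From the visible intercepts: the visible y-axis segment lies entirely on the curve.
3. Together with the visible shape, these determine p as stated.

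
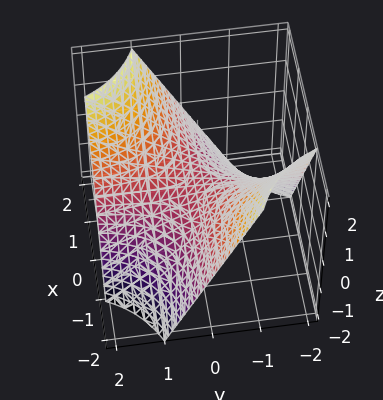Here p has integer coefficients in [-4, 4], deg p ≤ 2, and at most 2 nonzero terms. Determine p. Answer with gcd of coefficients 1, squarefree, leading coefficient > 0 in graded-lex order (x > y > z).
x*y - z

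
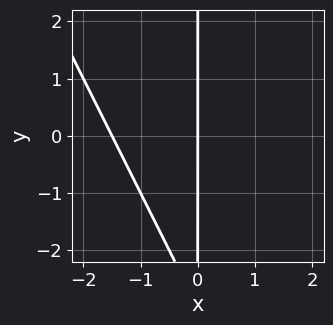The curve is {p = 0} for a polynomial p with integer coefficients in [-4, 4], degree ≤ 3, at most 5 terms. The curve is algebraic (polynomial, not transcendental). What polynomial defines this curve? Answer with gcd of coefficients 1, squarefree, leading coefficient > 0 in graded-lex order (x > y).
2*x^2 + x*y + 3*x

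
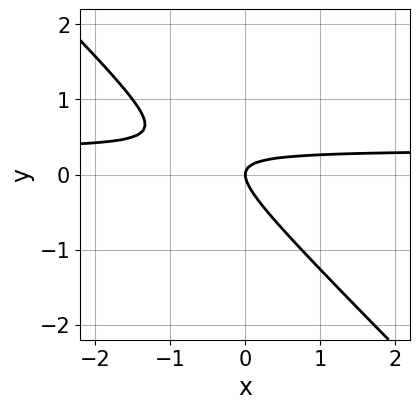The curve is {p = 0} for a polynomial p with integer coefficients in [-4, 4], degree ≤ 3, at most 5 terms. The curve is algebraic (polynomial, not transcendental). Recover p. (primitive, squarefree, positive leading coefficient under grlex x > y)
3*x*y + 3*y^2 - x

First, deg p = 2. The shape is more complex than any degree-1 curve.
Next, reading off the gridlines: it meets the y-axis at y = 0 (among the integer gridlines); it meets the x-axis at x = 0 (among the integer gridlines).
Finally, the integer polynomial consistent with all of this is the stated p.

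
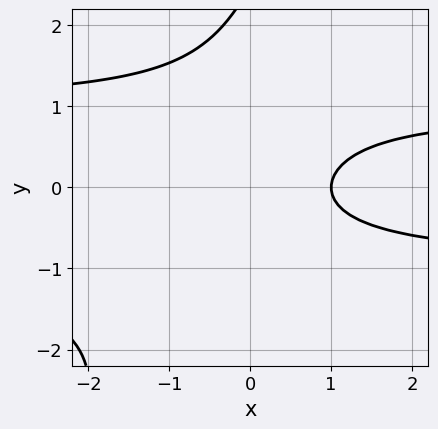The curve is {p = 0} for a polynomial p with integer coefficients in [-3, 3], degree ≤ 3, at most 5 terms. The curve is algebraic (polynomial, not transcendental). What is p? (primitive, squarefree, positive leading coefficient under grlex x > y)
Degree: no degree-2 curve has this shape, so deg p = 3.
Observable constraints: the curve avoids every integer y-axis point in the box; it crosses the x-axis at the gridline x = 1.
The integer polynomial consistent with all of this is the stated p.

3*x*y^2 - y^3 + 2*y^2 - 3*x + 3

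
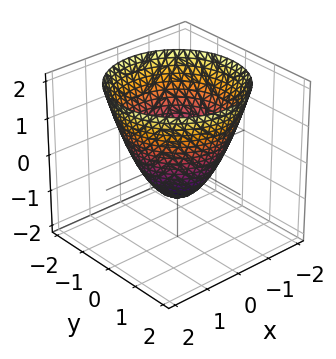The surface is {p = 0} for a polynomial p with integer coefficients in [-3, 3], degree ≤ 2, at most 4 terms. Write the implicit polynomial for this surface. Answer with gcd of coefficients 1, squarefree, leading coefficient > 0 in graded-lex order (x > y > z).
x^2 + y^2 - z - 1

(a) Degree: a generic line meets the surface in up to 2 points, so deg p = 2.
(b) Symmetries: every cross-section ⟂ z is a circle, so x, y appear only via x² + y².
(c) Checking where it meets the axes: the y-axis gridline crossings are at y ∈ {-1, 1}; it crosses the z-axis at the gridline z = -1; among the integer gridlines, it crosses the x-axis at x ∈ {-1, 1}.
(d) Matching integer coefficients to the picture gives p.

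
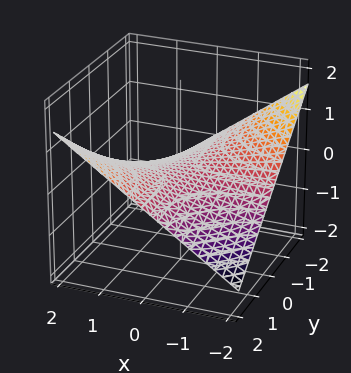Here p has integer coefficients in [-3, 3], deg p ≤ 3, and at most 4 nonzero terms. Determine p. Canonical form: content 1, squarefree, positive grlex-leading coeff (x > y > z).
Degree: a saddle surface; a quadric, so deg p = 2.
Against the integer gridlines: every point of the y-axis in the box is on the surface; it meets the z-axis at z = 0 (among the integer gridlines); every point of the x-axis in the box is on the surface.
Together with the visible shape, these determine p as stated.

x*y - 3*z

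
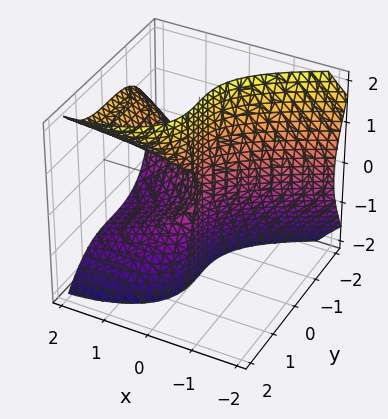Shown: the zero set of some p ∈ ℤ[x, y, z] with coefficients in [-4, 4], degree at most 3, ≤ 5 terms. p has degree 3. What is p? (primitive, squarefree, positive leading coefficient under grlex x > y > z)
1. The degree is 3 — no degree-2 surface has this shape.
2. Checking where it meets the axes: one y-axis crossing is at y = 0; the visible z-axis segment lies entirely on the surface; it meets the x-axis at x = 0 (among the integer gridlines).
3. Assembling these constraints gives the stated polynomial.

x*z^2 - y^3 - x^2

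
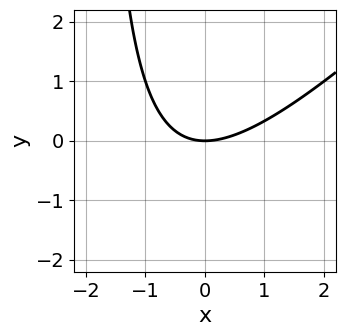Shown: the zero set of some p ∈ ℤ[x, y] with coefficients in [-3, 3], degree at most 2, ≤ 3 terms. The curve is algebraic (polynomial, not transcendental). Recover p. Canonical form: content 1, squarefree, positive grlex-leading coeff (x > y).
(a) Degree: the shape is more complex than any degree-1 curve, so deg p = 2.
(b) Observable constraints: one y-axis crossing is at y = 0; one x-axis crossing is at x = 0.
(c) Assembling these constraints gives the stated polynomial.

x^2 - x*y - 2*y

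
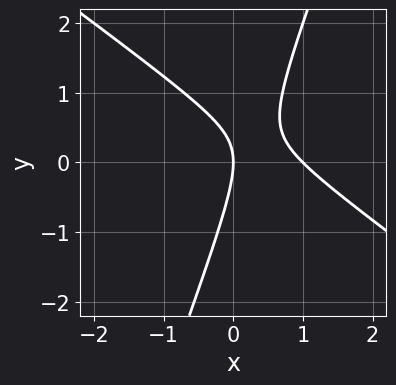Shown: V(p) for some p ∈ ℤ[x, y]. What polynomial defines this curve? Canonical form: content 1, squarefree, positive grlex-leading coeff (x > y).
Degree: the shape is more complex than any degree-1 curve, so deg p = 2.
Reading off the gridlines: it meets the y-axis at y = 0 (among the integer gridlines); among the integer gridlines, it crosses the x-axis at x ∈ {0, 1}.
Assembling these constraints gives the stated polynomial.

2*x^2 + 2*x*y - y^2 - 2*x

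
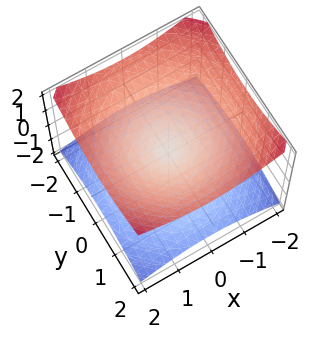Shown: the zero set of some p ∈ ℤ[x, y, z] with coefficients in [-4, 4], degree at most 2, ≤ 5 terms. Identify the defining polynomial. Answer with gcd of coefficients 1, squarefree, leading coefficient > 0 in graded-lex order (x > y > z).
Degree: a double cone through the origin; a quadric, so deg p = 2.
By symmetry, every cross-section ⟂ z is a circle, so x, y appear only via x² + y²; the z ↦ −z reflection is a symmetry, so z appears only in even powers.
Observable constraints: a circular section at z = -1 has radius between 1 and 2; it crosses the z-axis at the gridline z = 0; one y-axis crossing is at y = 0.
Assembling these constraints gives the stated polynomial.

x^2 + y^2 - 2*z^2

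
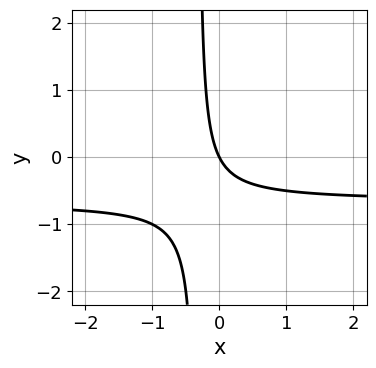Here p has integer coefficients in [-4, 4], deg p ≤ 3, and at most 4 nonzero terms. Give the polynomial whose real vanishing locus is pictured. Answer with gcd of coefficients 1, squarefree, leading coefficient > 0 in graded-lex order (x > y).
The degree is 2 — the shape is more complex than any degree-1 curve.
Checking where it meets the axes: one y-axis crossing is at y = 0; it meets the x-axis at x = 0 (among the integer gridlines).
Matching integer coefficients to the picture gives p.

3*x*y + 2*x + y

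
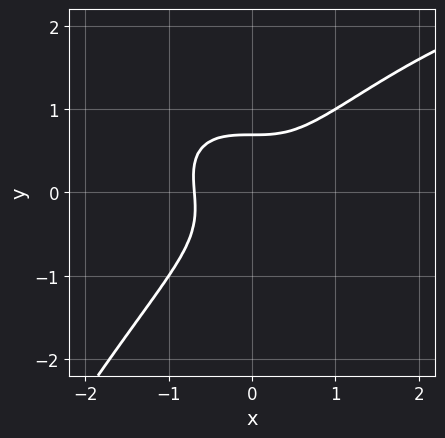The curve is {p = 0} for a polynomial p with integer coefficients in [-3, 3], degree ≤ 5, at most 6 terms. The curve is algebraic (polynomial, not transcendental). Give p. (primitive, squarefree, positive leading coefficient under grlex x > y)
(a) The degree is 4 — a generic line meets the curve in up to 4 points.
(b) Matching integer coefficients to the picture gives p.

x^3*y - 3*x^3 + 3*y^3 - 1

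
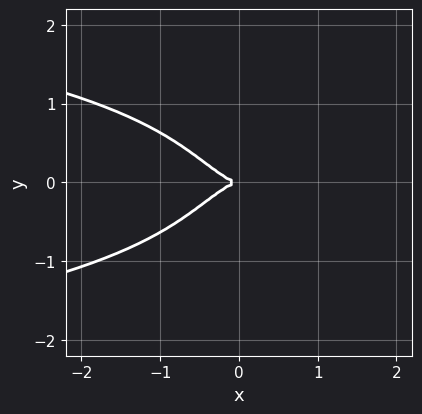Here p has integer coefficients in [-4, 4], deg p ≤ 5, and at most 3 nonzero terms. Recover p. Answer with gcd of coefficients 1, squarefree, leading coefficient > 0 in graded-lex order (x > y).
(a) deg p = 4. The shape is more complex than any degree-3 curve.
(b) Symmetries: it's symmetric under y → −y, forcing even powers of y.
(c) Observable constraints: one y-axis crossing is at y = 0; one x-axis crossing is at x = 0.
(d) Solving for integer coefficients yields p as stated.

3*x^2*y^2 + 2*x^3 + 2*y^2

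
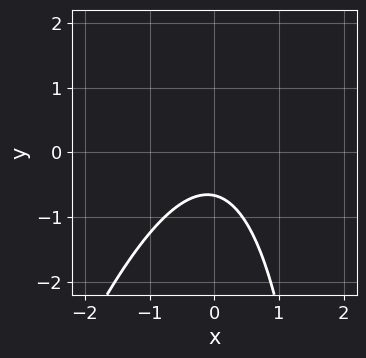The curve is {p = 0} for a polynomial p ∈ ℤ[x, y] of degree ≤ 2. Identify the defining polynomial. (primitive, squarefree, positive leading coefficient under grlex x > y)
(a) The degree is 2 — the shape is more complex than any degree-1 curve.
(b) Checking where it meets the axes: the curve avoids every integer x-axis point in the box.
(c) The integer polynomial consistent with all of this is the stated p.

3*x^2 - x*y + 3*y + 2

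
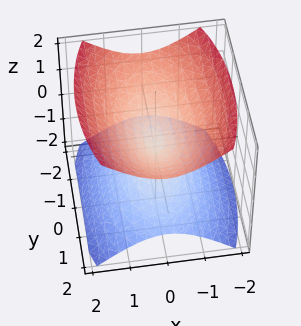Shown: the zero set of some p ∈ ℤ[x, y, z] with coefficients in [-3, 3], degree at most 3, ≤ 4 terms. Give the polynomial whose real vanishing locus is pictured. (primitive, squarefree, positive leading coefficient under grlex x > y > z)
There are 2 components. They look like related sheets of one shape, so recover p as a whole.
The degree is 2 — two nappes meeting at a single point; a quadric.
Symmetries: the z ↦ −z reflection is a symmetry, so z appears only in even powers; it's symmetric under y → −y, forcing even powers of y; the x ↦ −x reflection is a symmetry, so x appears only in even powers.
Against the integer gridlines: one y-axis crossing is at y = 0; it meets the z-axis at z = 0 (among the integer gridlines).
Putting this together gives p.

3*x^2 + y^2 - 3*z^2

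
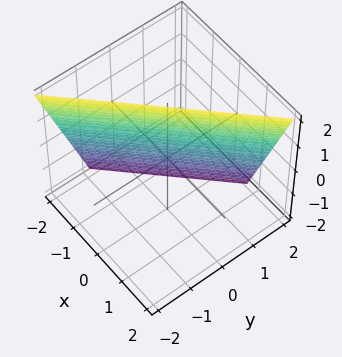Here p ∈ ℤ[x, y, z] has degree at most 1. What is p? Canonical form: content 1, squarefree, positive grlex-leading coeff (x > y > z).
3*x - 3*y - z + 2

1. The degree is 1 — every cross-section is a straight line — this is a plane.
2. Against the integer gridlines: it crosses the z-axis at the gridline z = 2.
3. Fitting integer coefficients to these (and the overall shape) gives p.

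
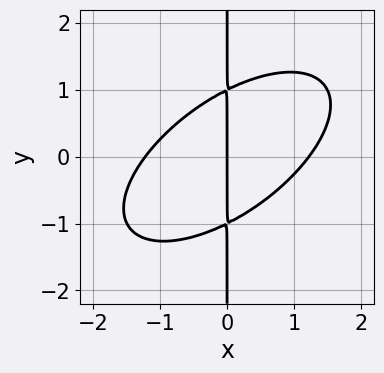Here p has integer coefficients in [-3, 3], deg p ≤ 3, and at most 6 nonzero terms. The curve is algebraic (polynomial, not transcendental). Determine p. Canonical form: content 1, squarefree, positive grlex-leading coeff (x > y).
2*x^3 - 3*x^2*y + 3*x*y^2 - 3*x

1. deg p = 3. A generic line meets the curve in up to 3 points.
2. From the axis intercepts and sections: it meets the x-axis at x = 0 (among the integer gridlines); every point of the y-axis in the box is on the curve.
3. Together with the visible shape, these determine p as stated.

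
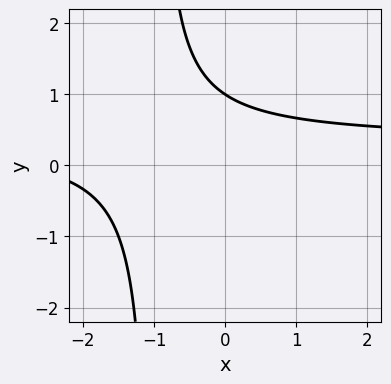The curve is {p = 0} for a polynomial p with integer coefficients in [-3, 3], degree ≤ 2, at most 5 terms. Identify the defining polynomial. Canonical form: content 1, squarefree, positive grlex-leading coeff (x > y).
(a) Degree: no degree-1 curve has this shape, so deg p = 2.
(b) Observable constraints: it misses every integer gridline on the x-axis; one y-axis crossing is at y = 1.
(c) Fitting integer coefficients to these (and the overall shape) gives p.

3*x*y - x + 3*y - 3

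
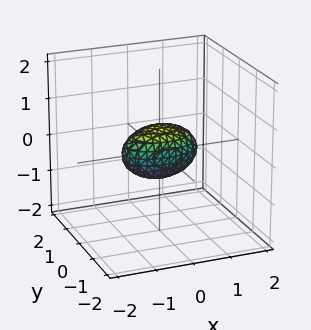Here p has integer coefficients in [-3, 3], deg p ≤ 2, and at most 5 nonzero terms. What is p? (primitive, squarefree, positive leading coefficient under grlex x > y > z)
x^2 + 3*y^2 + 2*z^2 - 1

(a) The degree is 2 — a closed, bounded, convex surface; a quadric.
(b) Symmetries: the y ↦ −y reflection is a symmetry, so y appears only in even powers; the z ↦ −z reflection is a symmetry, so z appears only in even powers; the x ↦ −x reflection is a symmetry, so x appears only in even powers.
(c) Observable constraints: the x-axis gridline crossings are at x ∈ {-1, 1}.
(d) Solving for integer coefficients yields p as stated.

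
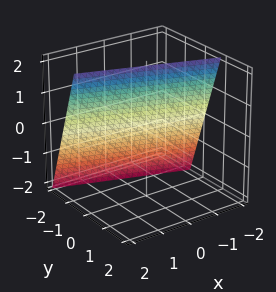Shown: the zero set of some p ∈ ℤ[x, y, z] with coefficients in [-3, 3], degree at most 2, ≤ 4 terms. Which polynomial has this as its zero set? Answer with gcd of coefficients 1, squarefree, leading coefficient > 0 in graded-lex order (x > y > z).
First, degree: every cross-section is a straight line — this is a plane, so deg p = 1.
Next, reading off the gridlines: one x-axis crossing is at x = -2; it crosses the z-axis at the gridline z = 2.
Finally, matching integer coefficients to the picture gives p.

x + 3*y - z + 2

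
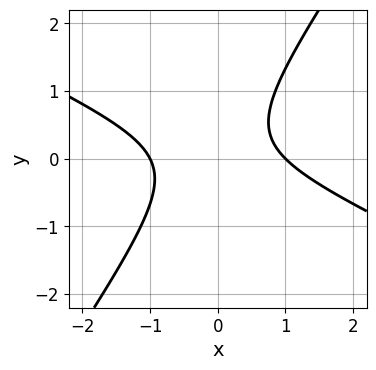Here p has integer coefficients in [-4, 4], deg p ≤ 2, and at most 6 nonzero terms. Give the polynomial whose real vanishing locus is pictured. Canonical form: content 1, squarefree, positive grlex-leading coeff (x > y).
2*x^2 + 3*x*y - 3*y^2 + y - 2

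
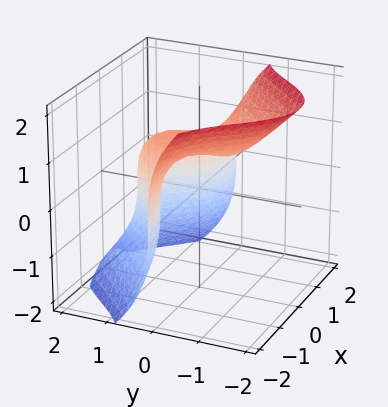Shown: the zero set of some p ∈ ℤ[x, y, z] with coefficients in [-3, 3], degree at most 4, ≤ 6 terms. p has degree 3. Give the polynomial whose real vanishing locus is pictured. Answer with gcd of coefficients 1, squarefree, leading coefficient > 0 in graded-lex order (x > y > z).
3*x^2*y + y^3 + z^3 - y - 1

1. Degree: a generic line meets the surface in up to 3 points, so deg p = 3.
2. From the visible intercepts: it meets the z-axis at z = 1 (among the integer gridlines); the surface avoids every integer x-axis point in the box.
3. Solving for integer coefficients yields p as stated.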